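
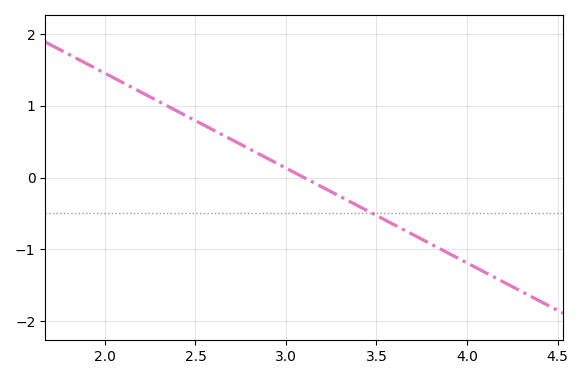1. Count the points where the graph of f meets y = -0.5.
1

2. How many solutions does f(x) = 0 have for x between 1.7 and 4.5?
1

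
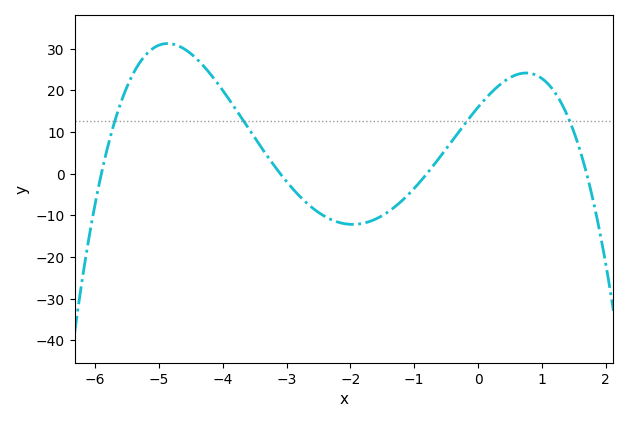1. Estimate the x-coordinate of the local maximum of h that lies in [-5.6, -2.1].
-4.8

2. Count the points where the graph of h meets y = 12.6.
4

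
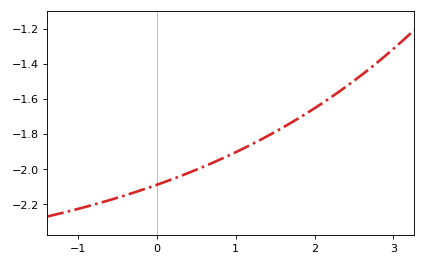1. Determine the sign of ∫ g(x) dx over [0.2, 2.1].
negative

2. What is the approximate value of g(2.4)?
-1.54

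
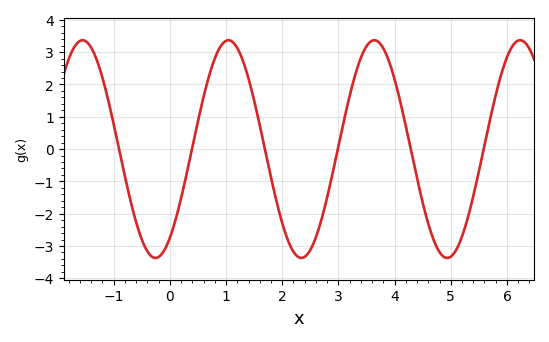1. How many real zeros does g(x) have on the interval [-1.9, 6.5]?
6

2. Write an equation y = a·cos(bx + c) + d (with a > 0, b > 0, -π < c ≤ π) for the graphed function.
y = 3.37cos(2.4x - 2.5) + 0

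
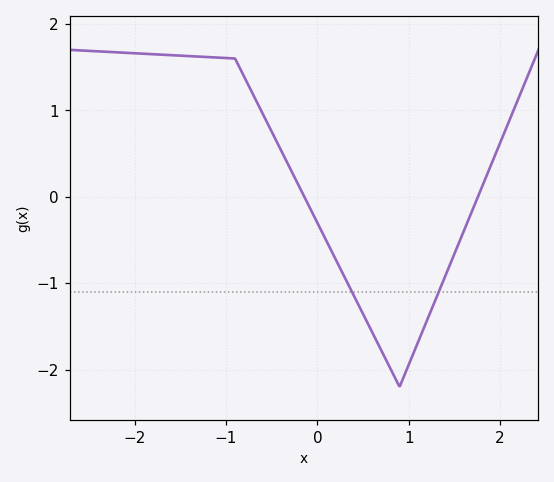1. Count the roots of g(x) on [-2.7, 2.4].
2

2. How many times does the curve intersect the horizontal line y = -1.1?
2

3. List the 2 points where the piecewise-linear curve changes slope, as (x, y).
(-0.9, 1.6); (0.9, -2.2)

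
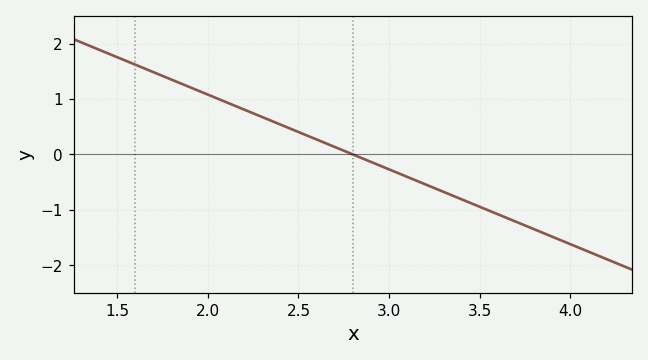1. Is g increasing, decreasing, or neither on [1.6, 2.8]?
decreasing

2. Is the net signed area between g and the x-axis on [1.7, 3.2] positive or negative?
positive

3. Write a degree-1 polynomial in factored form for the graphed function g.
y = -1.35(x - 2.8)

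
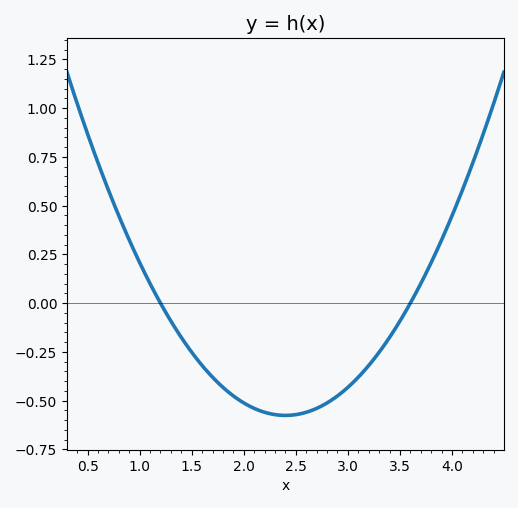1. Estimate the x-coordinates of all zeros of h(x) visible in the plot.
1.2, 3.6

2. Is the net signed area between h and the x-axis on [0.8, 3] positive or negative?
negative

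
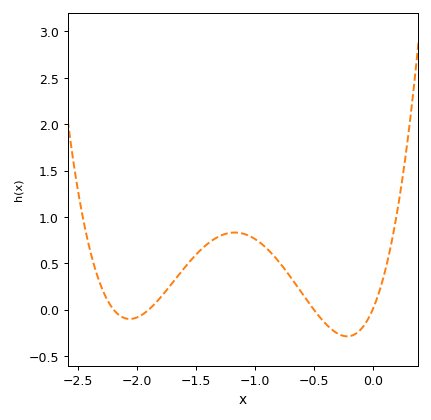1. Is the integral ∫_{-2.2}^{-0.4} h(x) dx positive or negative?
positive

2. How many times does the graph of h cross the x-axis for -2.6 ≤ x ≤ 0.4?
4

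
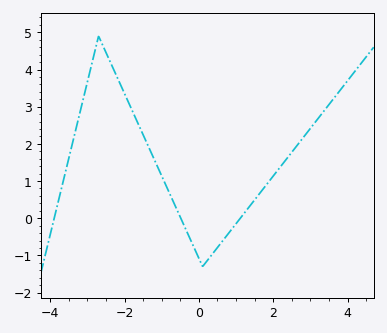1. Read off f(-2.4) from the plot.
4.24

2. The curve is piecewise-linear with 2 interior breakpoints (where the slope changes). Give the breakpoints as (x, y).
(-2.7, 4.9); (0.1, -1.3)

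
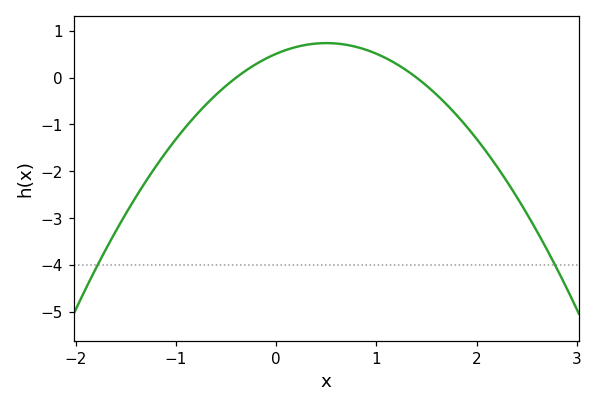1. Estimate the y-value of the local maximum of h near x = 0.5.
0.737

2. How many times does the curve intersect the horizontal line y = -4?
2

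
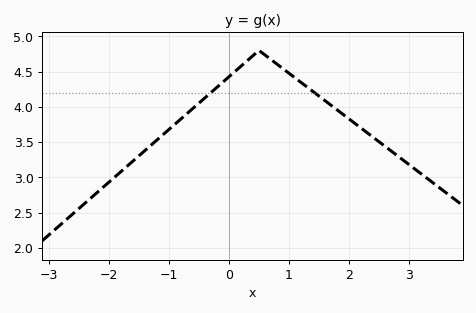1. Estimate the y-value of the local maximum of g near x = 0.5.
4.8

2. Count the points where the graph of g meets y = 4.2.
2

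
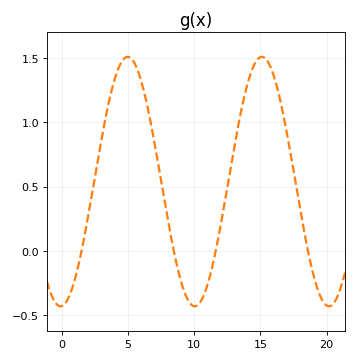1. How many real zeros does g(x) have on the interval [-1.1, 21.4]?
4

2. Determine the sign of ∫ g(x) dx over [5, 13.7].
positive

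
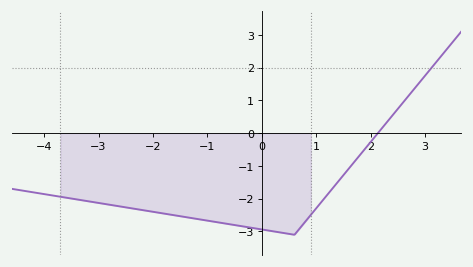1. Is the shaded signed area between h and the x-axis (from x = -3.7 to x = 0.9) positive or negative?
negative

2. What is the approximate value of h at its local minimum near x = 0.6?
-3.1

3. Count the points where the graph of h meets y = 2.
1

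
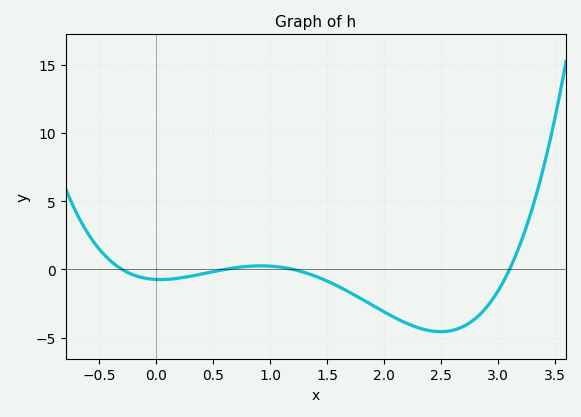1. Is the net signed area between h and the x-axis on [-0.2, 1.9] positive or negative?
negative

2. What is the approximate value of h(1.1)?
0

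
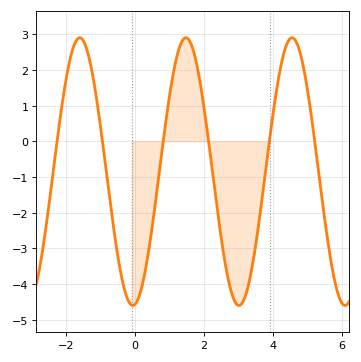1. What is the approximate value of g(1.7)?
2.5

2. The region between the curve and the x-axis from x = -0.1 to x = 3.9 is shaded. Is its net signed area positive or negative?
negative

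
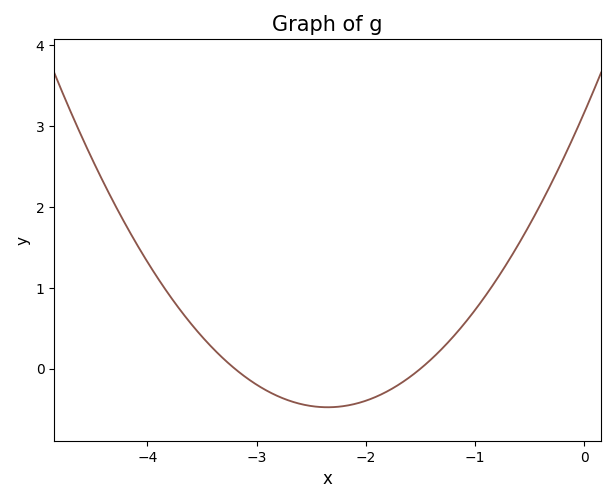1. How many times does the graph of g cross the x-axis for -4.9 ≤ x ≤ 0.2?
2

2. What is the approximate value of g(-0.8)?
1.11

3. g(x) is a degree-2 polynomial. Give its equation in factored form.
y = 0.66(x + 3.2)(x + 1.5)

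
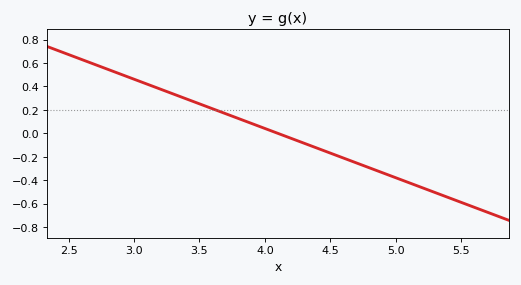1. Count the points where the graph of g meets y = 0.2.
1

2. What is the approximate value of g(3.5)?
0.252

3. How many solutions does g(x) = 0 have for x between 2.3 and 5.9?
1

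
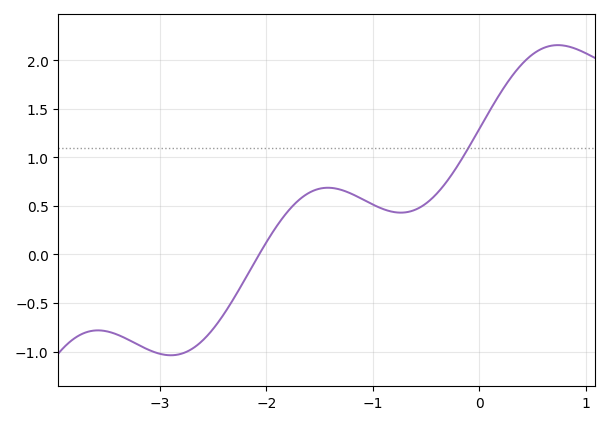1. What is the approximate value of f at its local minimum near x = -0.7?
0.43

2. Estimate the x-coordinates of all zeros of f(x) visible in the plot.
-2.07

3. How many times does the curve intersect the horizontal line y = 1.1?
1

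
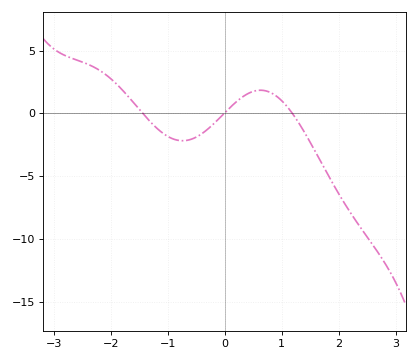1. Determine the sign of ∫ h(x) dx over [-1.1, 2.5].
negative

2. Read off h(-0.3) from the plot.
-1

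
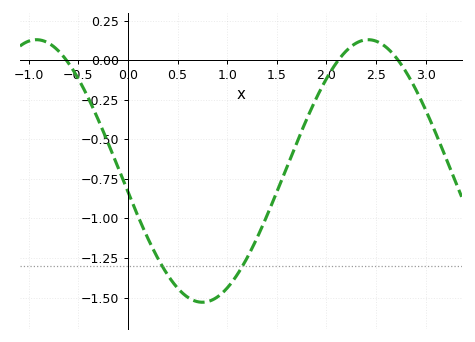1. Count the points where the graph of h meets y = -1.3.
2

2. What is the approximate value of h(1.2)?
-1.25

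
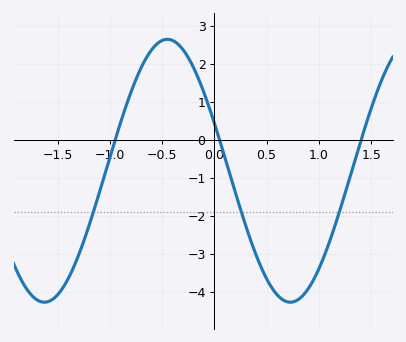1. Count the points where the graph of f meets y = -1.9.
3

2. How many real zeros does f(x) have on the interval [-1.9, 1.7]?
3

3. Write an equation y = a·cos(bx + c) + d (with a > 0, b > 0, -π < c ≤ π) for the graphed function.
y = 3.46cos(2.7x + 1.2) - 0.82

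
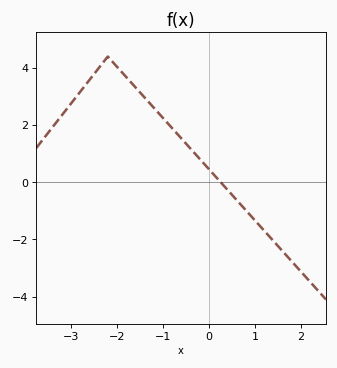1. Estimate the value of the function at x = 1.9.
-3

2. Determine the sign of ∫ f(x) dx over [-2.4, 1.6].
positive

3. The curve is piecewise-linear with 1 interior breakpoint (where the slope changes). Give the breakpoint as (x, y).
(-2.2, 4.4)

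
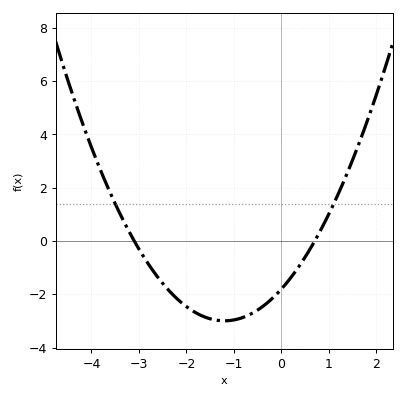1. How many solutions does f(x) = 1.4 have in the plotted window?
2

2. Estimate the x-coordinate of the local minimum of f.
-1.2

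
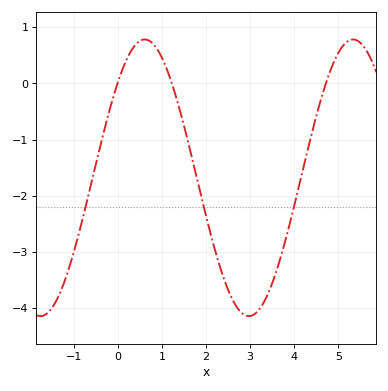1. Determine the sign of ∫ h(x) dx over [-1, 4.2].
negative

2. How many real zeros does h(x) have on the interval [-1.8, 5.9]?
3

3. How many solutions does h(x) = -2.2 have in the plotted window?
3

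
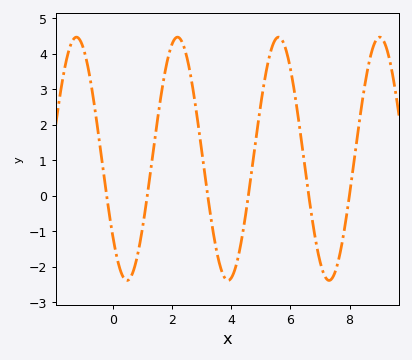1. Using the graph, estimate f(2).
4.3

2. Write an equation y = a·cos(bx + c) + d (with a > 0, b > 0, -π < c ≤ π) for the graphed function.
y = 3.43cos(1.8x + 2.3) + 1.04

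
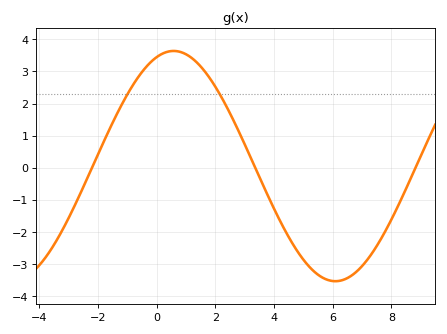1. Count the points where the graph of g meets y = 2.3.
2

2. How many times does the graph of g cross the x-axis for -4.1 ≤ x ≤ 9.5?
3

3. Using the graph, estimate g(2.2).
2.2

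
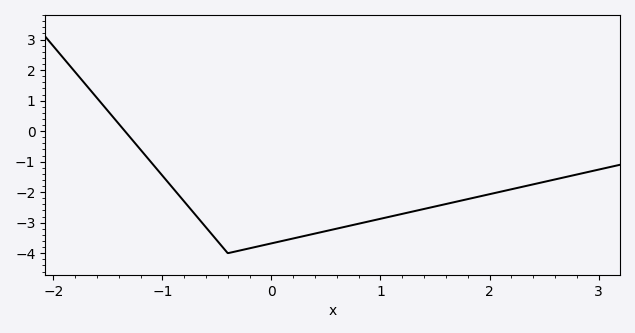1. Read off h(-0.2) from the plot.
-3.84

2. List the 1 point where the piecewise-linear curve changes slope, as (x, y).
(-0.4, -4)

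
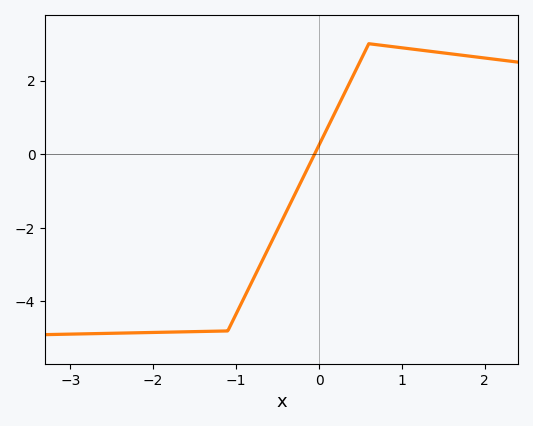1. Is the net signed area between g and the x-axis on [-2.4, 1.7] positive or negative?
negative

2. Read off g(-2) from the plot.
-4.84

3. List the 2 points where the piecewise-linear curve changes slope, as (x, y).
(-1.1, -4.8); (0.6, 3)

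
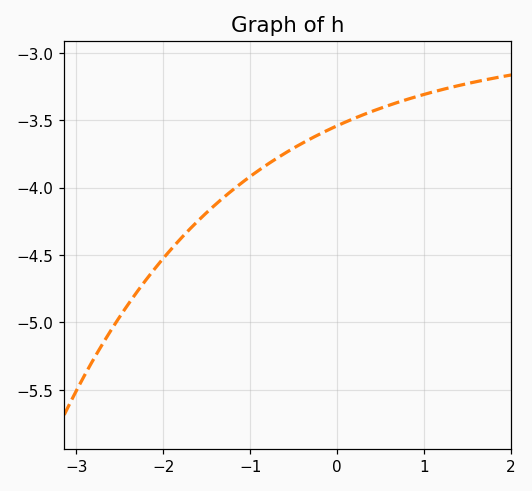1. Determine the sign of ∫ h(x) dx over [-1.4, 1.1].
negative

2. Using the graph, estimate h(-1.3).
-4.05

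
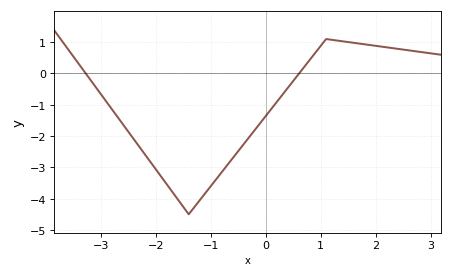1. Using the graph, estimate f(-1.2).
-4.1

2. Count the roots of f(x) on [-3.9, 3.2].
2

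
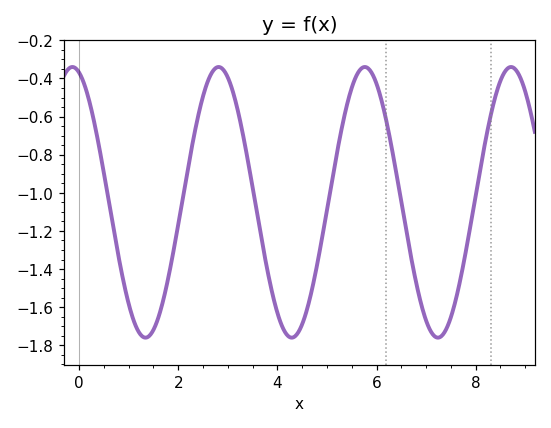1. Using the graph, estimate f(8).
-1.02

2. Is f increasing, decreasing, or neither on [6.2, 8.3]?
neither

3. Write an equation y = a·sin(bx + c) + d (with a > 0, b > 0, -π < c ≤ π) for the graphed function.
y = 0.71sin(2.1x + 1.9) - 1.05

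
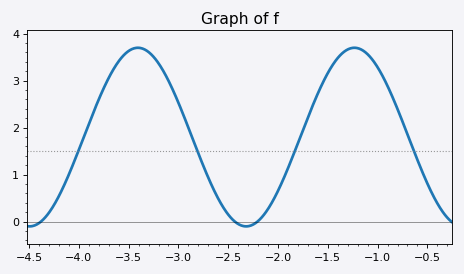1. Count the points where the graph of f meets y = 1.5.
4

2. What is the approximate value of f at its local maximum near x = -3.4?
3.7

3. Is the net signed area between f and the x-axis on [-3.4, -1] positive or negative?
positive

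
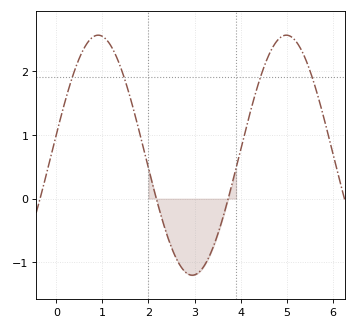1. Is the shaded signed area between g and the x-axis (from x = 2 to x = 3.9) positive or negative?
negative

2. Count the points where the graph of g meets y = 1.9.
4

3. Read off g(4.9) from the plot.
2.5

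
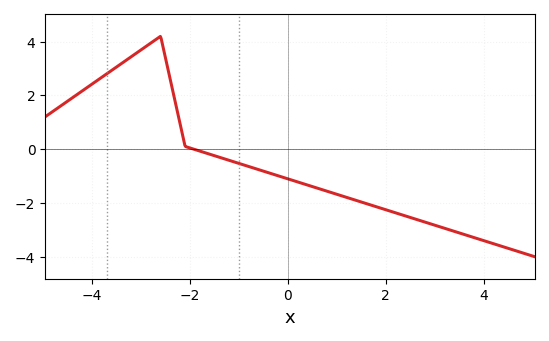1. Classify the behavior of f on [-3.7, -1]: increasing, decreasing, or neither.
neither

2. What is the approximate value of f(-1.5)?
-0.244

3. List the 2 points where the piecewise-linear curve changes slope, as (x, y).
(-2.6, 4.2); (-2.1, 0.1)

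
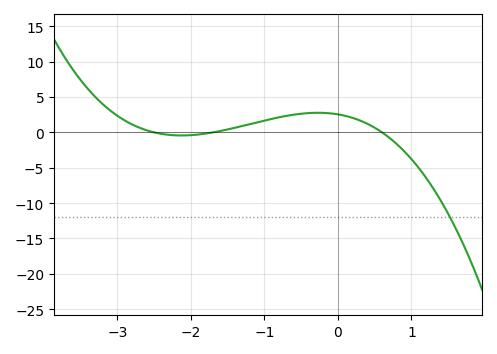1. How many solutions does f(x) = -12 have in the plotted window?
1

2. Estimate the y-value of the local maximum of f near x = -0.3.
3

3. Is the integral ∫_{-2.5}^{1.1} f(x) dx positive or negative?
positive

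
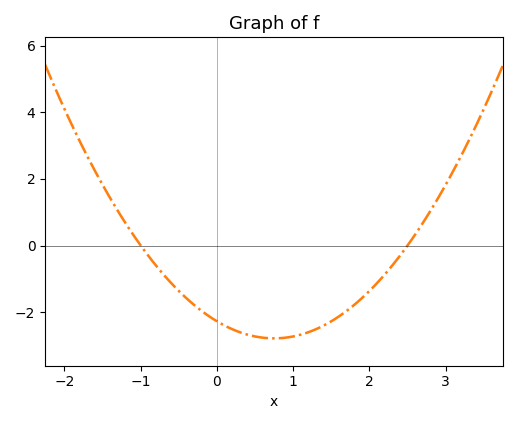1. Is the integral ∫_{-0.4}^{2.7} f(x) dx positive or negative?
negative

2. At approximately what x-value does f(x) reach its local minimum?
0.75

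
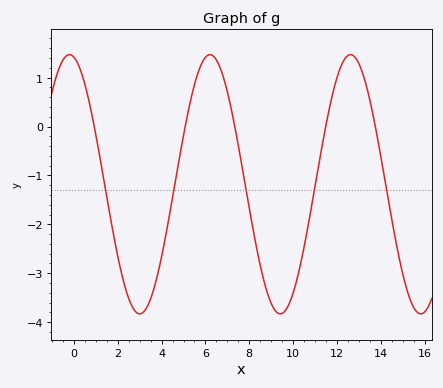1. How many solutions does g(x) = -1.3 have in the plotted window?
5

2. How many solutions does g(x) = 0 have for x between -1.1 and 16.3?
5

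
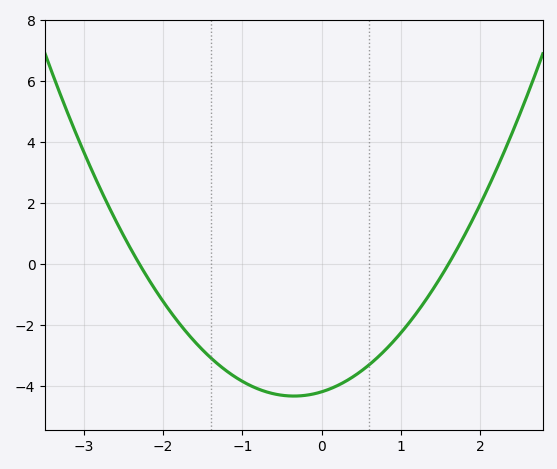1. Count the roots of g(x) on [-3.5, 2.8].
2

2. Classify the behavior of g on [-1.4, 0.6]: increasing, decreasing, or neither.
neither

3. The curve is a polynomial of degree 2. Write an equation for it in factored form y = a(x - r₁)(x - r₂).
y = 1.14(x + 2.3)(x - 1.6)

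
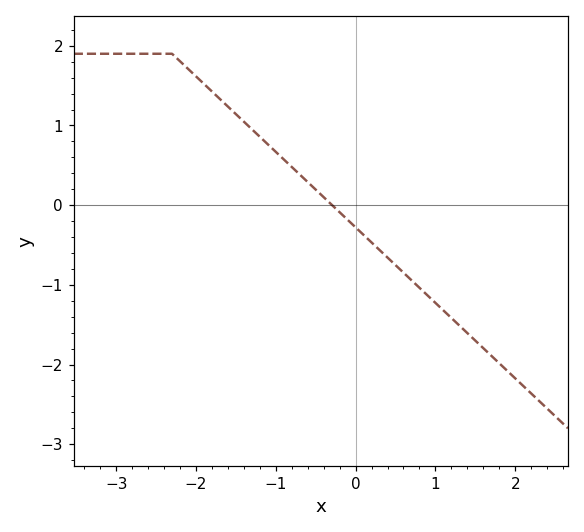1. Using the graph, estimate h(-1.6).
1.24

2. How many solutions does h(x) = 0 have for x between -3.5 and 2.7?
1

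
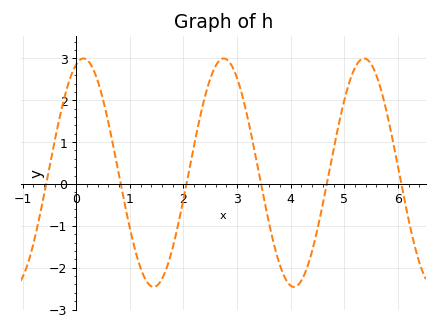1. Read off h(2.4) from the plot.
2.1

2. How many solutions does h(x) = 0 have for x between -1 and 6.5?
6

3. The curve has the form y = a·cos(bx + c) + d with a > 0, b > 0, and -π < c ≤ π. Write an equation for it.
y = 2.73cos(2.4x - 0.32) + 0.27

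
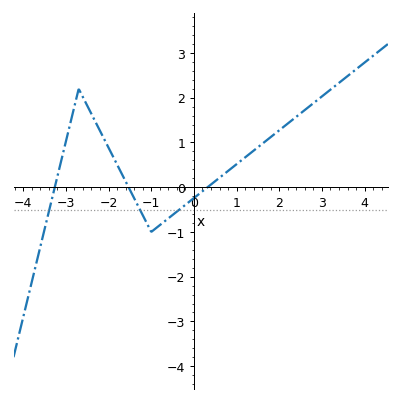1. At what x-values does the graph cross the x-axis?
-3.26, -1.53, 0.32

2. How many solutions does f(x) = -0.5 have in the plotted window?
3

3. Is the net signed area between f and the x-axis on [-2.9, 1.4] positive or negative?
positive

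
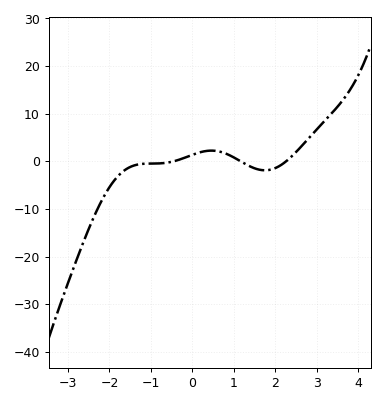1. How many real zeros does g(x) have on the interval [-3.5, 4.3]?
3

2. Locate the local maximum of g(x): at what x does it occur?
0.457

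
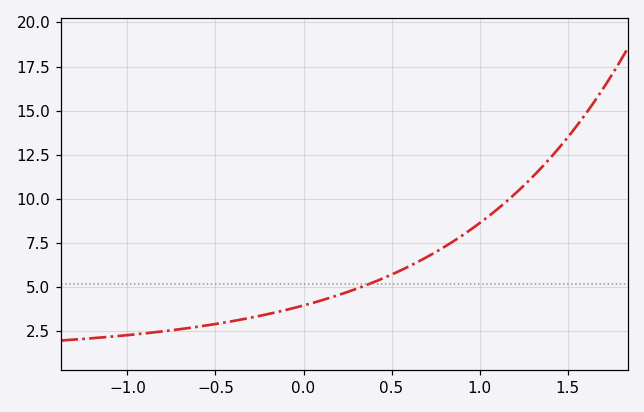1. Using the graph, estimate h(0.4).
5.29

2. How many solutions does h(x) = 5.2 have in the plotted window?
1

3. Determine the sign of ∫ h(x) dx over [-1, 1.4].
positive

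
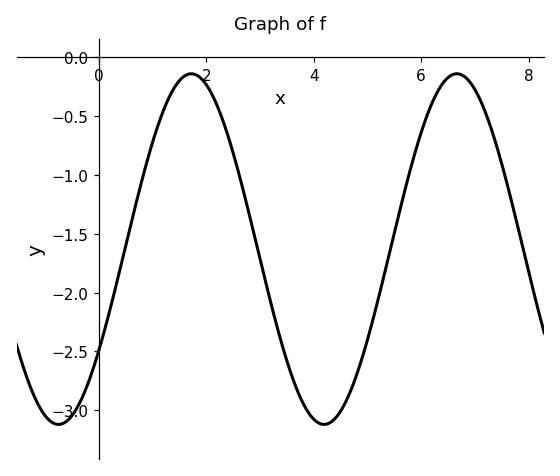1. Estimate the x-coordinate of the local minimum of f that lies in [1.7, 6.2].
4.19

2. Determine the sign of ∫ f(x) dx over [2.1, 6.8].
negative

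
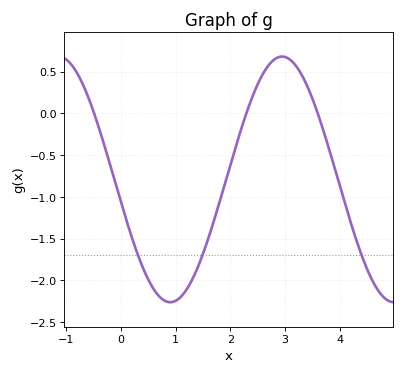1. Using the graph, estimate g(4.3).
-1.5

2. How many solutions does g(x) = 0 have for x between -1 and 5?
3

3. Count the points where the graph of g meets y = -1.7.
3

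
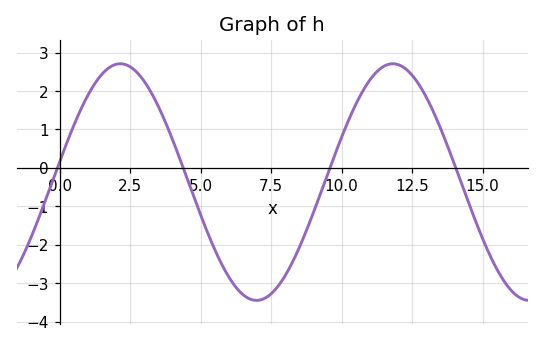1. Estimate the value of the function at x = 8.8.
-1.55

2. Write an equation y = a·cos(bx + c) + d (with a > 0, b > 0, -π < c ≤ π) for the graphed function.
y = 3.08cos(0.65x - 1.4) - 0.37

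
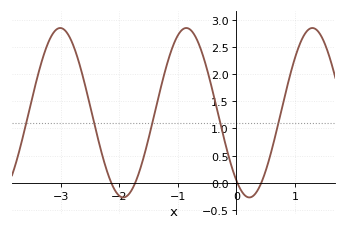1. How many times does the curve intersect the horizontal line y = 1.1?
5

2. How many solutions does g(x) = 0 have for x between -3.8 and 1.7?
4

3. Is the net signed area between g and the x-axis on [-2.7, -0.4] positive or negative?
positive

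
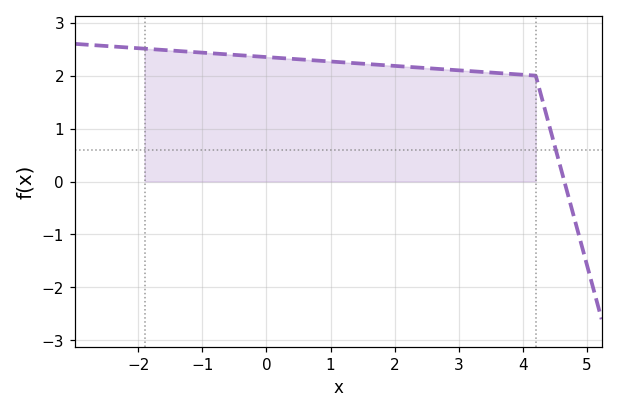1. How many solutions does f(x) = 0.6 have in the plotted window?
1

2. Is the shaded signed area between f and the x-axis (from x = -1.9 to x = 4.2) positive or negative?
positive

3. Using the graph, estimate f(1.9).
2.2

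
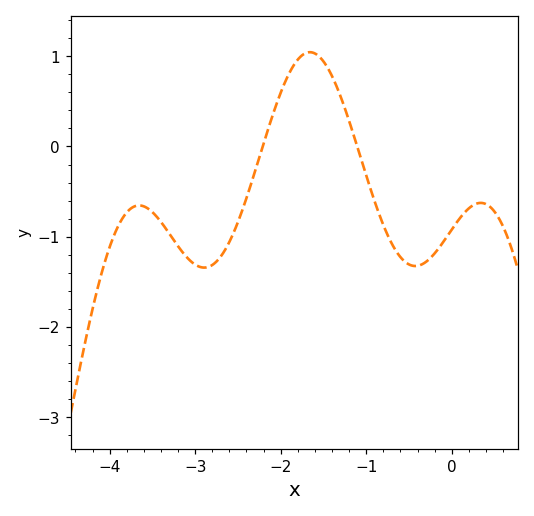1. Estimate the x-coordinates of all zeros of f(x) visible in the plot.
-2.21, -1.11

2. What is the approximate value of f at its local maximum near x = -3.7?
-0.653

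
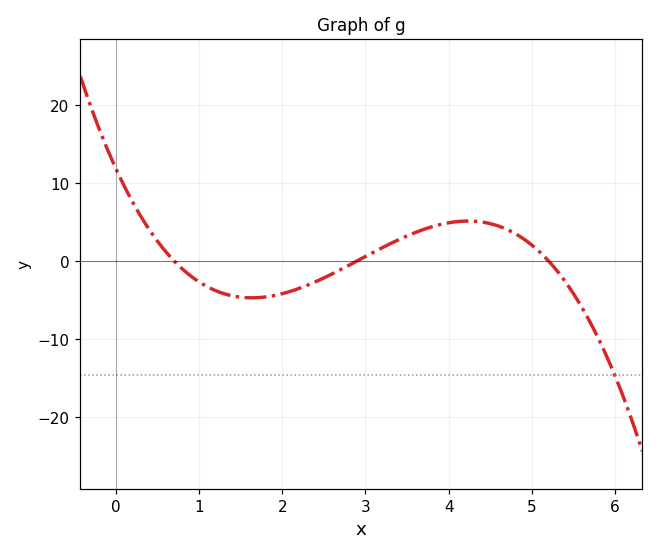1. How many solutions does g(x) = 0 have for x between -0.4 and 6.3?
3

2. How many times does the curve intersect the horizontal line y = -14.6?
1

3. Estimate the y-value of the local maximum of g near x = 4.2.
5.1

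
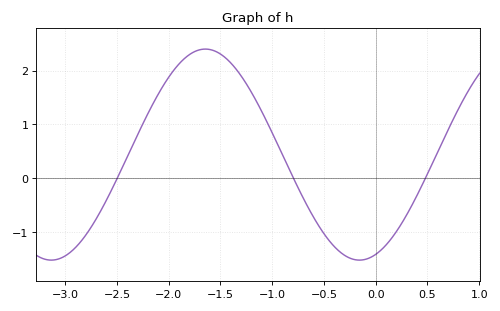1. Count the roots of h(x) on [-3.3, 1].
3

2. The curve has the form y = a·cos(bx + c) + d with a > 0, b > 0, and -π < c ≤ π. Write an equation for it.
y = 1.96cos(2.1x - 2.8) + 0.44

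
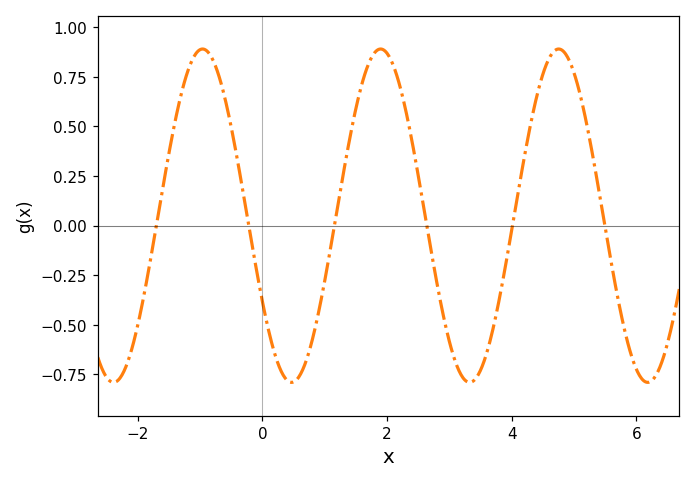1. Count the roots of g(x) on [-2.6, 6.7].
6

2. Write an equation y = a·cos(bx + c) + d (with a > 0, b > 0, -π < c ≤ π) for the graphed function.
y = 0.84cos(2.2x + 2.11) + 0.05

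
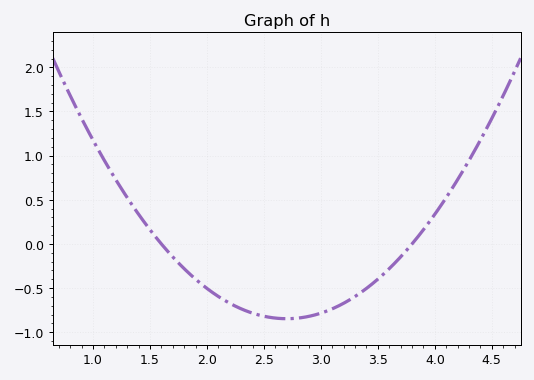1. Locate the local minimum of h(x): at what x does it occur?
2.7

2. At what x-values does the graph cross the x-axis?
1.6, 3.8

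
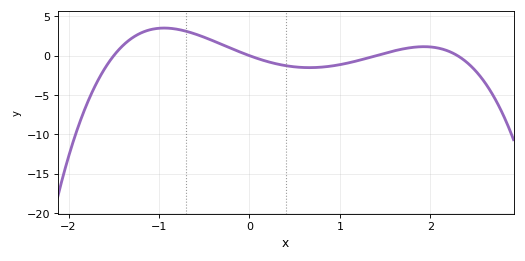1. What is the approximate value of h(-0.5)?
2.34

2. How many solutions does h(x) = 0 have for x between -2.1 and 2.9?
4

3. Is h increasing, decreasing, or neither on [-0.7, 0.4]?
decreasing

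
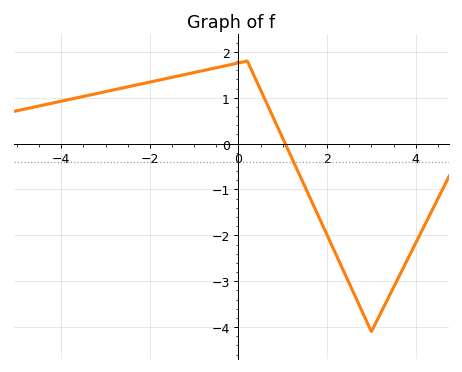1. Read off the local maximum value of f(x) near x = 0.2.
1.8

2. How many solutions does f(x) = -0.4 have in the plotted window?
1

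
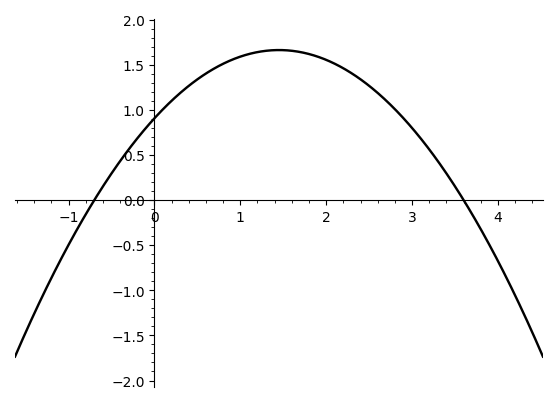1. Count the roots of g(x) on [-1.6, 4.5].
2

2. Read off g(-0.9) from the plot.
-0.3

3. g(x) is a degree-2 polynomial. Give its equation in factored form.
y = -0.36(x + 0.7)(x - 3.6)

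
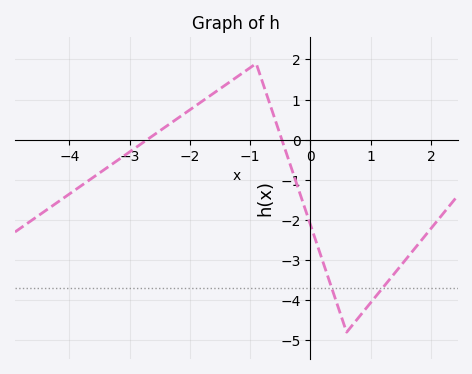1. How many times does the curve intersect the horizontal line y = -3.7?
2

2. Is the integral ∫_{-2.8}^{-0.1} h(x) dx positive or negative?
positive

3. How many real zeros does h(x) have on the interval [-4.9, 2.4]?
2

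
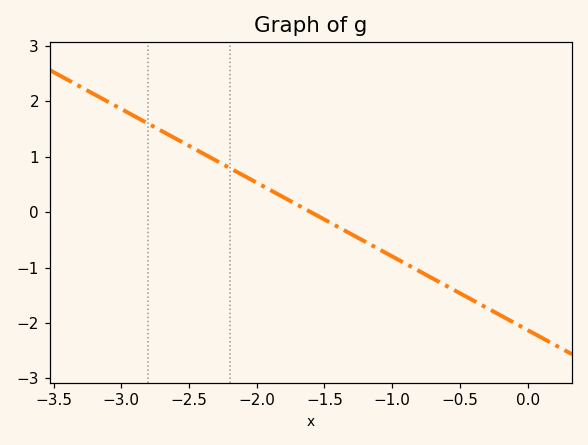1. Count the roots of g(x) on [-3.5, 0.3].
1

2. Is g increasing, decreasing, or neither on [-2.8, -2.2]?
decreasing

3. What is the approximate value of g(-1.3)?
-0.4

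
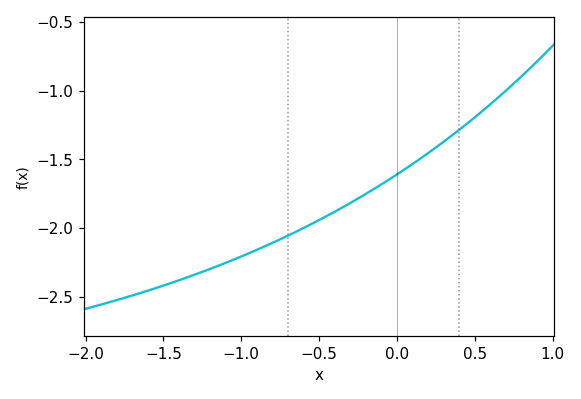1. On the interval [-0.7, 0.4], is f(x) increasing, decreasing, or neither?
increasing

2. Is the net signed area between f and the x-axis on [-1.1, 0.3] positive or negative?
negative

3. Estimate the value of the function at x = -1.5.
-2.4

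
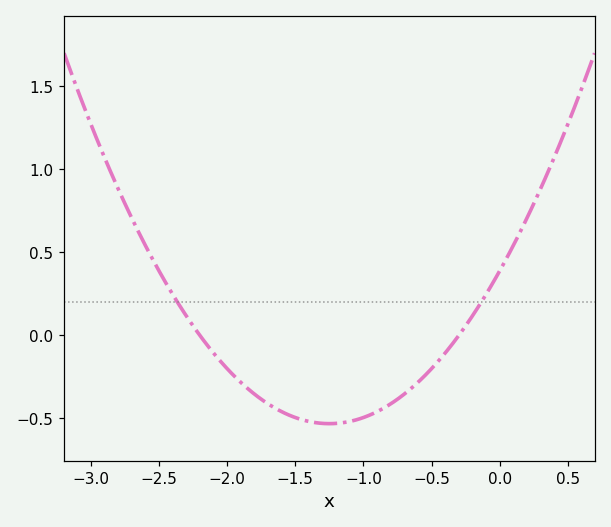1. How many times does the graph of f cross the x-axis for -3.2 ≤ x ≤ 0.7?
2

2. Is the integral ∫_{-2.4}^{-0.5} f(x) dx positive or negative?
negative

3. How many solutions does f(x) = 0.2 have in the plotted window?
2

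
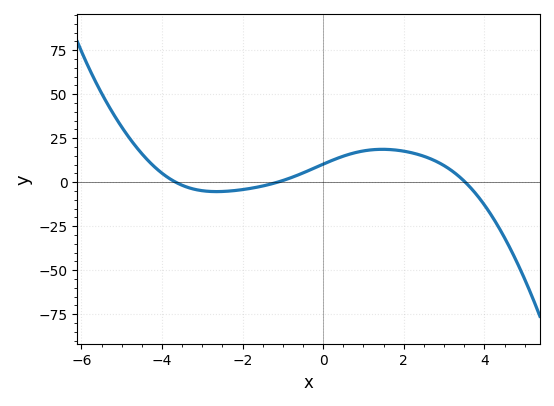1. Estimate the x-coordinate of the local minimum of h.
-2.6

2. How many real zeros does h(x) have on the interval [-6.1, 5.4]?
3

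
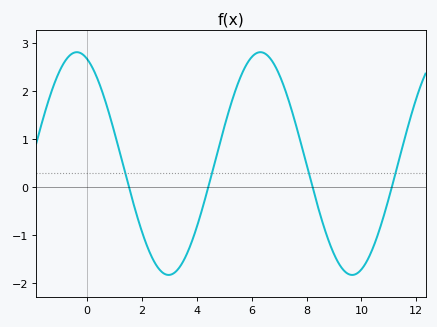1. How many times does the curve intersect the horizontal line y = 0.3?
4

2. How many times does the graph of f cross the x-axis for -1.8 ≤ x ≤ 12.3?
4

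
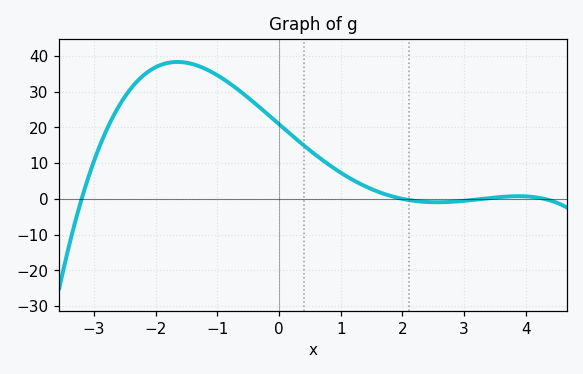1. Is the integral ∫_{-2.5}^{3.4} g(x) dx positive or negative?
positive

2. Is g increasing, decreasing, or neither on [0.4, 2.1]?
decreasing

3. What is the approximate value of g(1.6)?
2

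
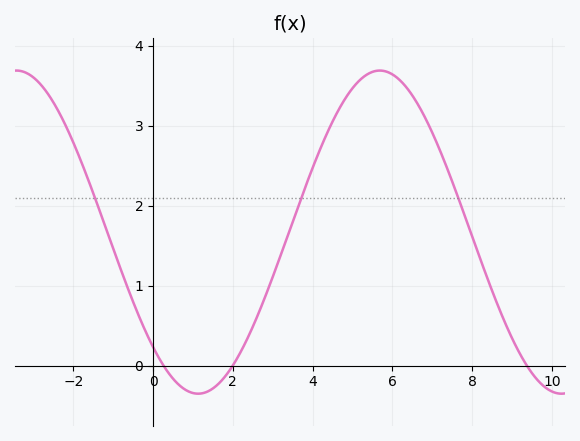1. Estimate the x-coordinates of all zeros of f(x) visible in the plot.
0.264, 2, 9.37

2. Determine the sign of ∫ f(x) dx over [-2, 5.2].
positive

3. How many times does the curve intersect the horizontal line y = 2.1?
3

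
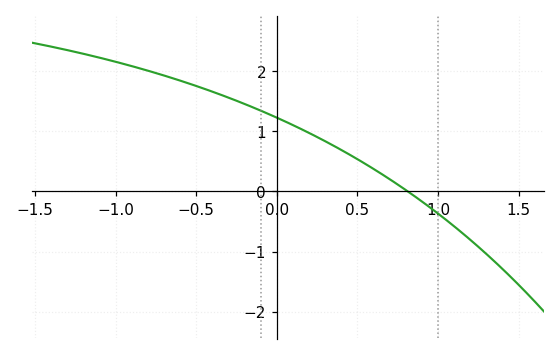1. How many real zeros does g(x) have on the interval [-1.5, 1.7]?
1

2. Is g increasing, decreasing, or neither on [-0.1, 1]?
decreasing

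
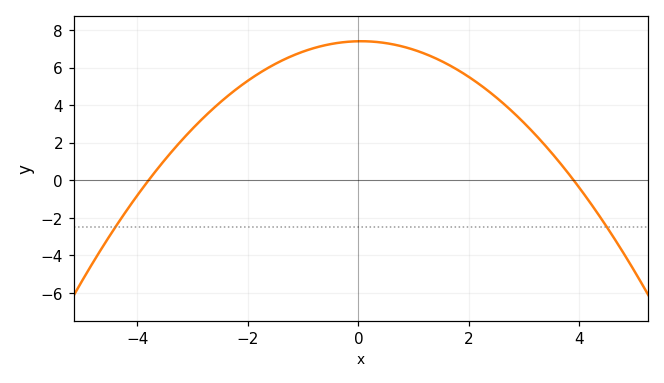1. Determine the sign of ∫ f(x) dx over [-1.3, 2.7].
positive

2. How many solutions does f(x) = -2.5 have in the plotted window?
2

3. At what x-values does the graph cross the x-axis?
-3.8, 4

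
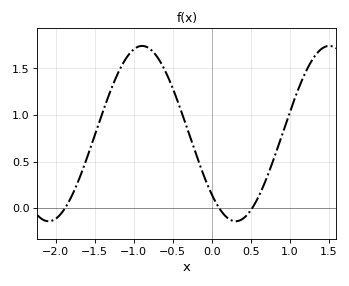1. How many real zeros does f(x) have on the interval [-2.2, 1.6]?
3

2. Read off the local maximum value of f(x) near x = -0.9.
1.75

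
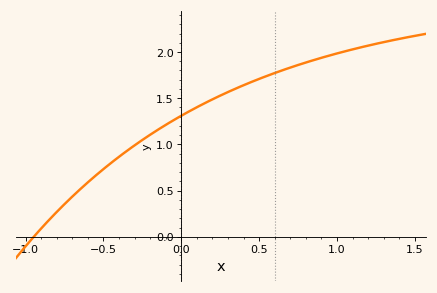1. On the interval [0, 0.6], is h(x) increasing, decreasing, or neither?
increasing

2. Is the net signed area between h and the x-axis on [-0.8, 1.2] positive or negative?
positive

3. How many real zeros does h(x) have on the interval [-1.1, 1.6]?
1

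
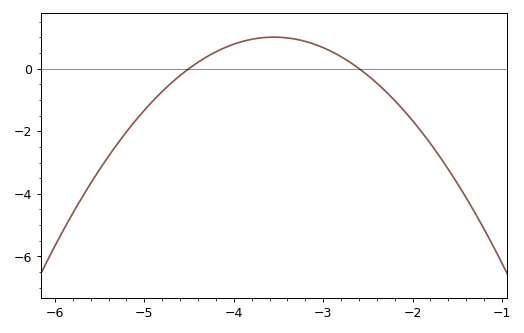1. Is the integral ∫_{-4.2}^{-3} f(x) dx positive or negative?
positive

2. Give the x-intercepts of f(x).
-4.5, -2.6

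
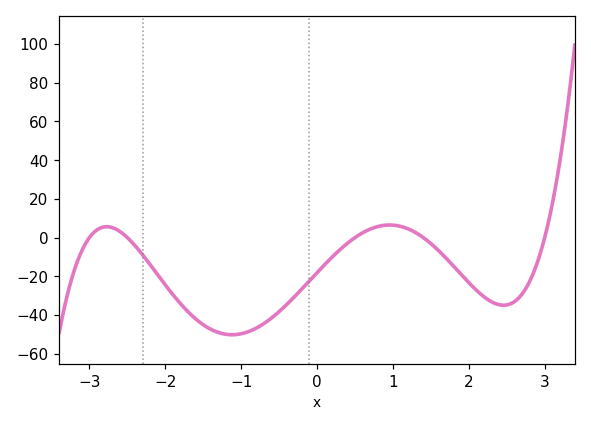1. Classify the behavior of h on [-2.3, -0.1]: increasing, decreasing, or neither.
neither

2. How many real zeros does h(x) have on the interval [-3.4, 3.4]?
5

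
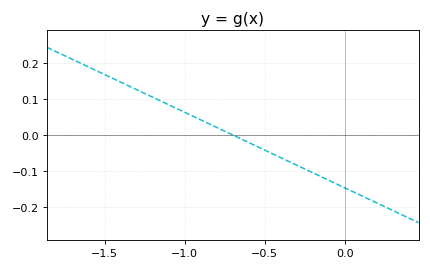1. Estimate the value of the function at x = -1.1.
0.08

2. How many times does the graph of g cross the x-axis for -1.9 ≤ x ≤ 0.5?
1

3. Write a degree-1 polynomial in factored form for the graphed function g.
y = -0.21(x + 0.7)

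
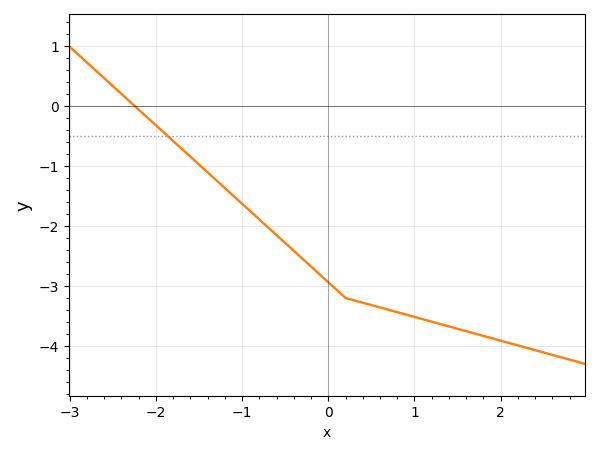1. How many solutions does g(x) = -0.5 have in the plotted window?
1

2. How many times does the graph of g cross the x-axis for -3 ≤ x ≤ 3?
1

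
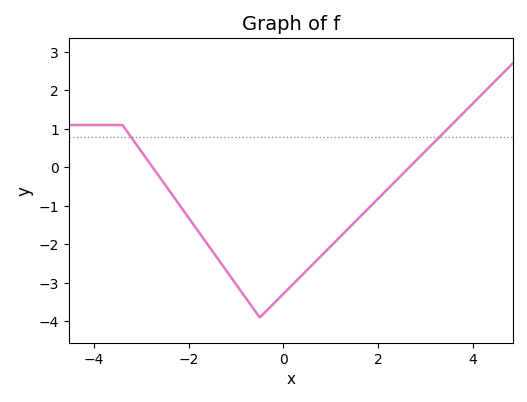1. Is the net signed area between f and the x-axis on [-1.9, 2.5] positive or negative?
negative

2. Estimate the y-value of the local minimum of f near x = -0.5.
-3.9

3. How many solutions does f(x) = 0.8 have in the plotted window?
2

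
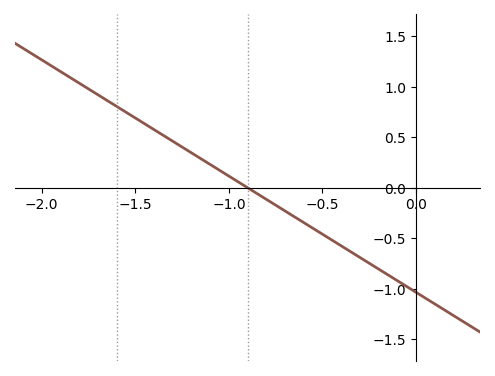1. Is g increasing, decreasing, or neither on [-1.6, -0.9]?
decreasing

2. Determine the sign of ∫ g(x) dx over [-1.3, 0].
negative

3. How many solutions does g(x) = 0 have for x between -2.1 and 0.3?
1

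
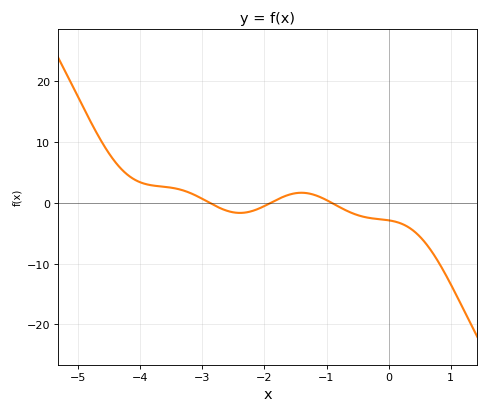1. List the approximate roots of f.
-2.9, -1.9, -0.9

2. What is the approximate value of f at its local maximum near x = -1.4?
2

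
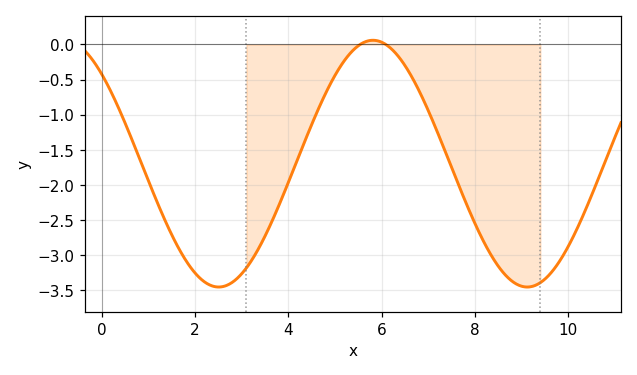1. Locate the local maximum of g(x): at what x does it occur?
5.81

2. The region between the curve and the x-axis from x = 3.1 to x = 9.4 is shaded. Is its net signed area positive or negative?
negative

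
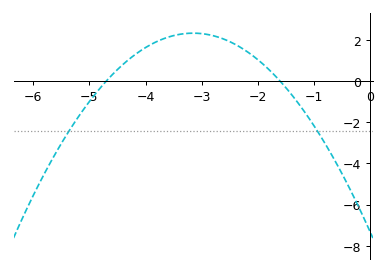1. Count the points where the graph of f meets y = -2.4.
2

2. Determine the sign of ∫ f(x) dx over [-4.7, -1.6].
positive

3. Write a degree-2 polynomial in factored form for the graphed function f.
y = -0.97(x + 4.7)(x + 1.6)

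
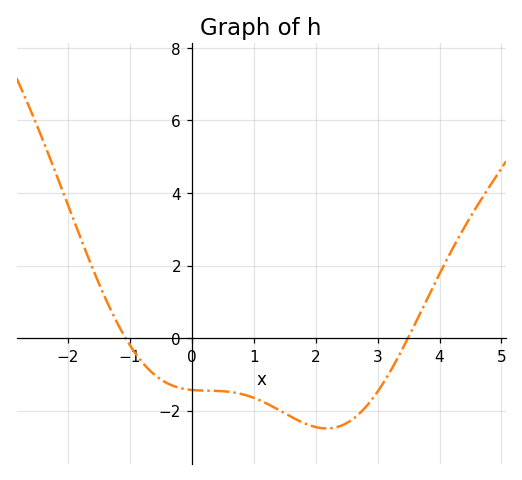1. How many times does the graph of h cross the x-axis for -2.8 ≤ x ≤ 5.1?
2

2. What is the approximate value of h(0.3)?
-1.45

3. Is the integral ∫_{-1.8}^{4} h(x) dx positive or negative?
negative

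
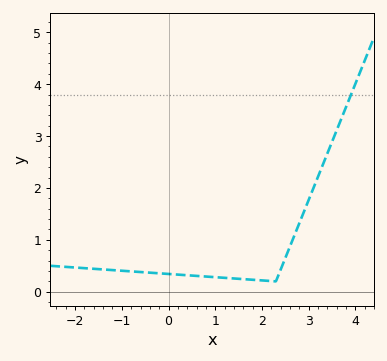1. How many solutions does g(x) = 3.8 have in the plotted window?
1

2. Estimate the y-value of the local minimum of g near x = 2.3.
0.2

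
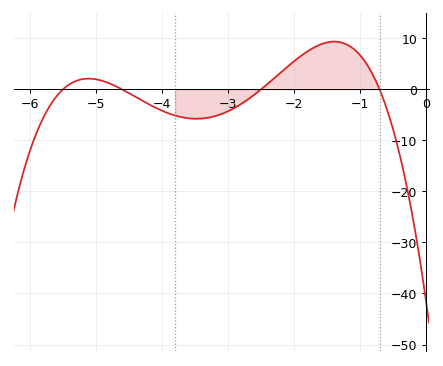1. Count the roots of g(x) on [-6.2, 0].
4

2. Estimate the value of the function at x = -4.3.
-2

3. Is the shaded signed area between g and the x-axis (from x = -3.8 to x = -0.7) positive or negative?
positive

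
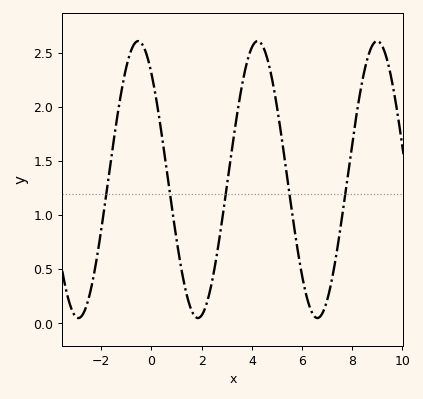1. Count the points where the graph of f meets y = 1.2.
5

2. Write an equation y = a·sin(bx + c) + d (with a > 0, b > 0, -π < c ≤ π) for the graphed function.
y = 1.28sin(1.3x + 2.3) + 1.33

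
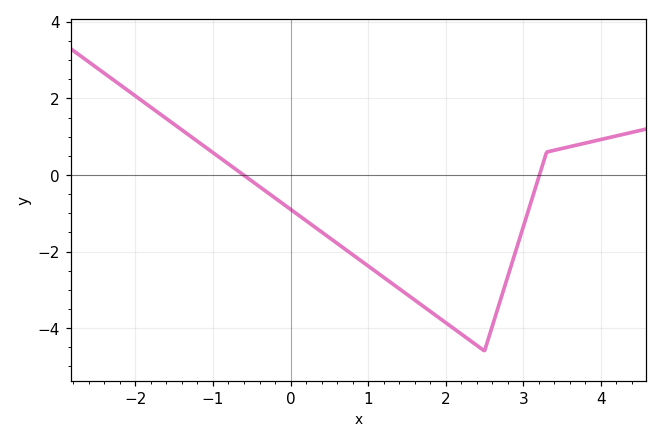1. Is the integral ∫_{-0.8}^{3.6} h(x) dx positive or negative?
negative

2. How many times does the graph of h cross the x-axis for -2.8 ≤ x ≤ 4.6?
2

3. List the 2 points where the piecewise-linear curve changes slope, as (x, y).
(2.5, -4.6); (3.3, 0.6)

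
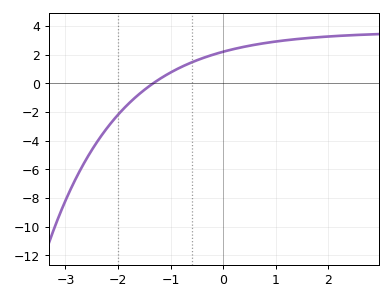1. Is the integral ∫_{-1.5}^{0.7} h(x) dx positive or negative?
positive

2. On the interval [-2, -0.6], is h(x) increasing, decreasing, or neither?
increasing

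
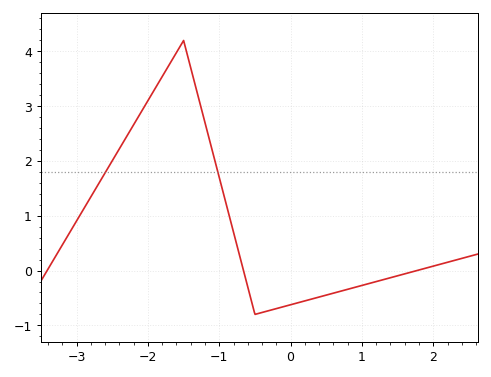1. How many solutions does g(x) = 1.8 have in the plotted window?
2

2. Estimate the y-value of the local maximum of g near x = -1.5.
4.2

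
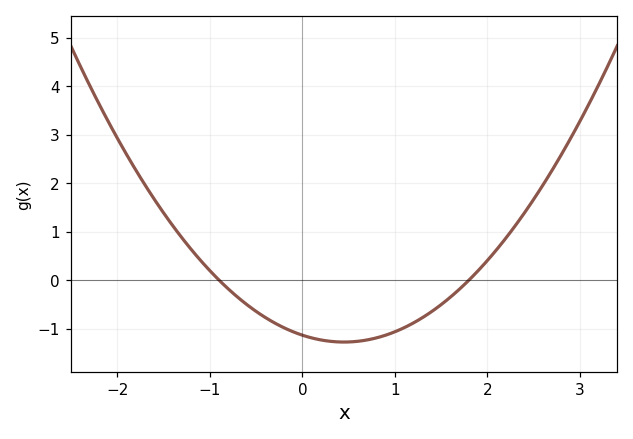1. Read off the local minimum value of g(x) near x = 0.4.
-1.3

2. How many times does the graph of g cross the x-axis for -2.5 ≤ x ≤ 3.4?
2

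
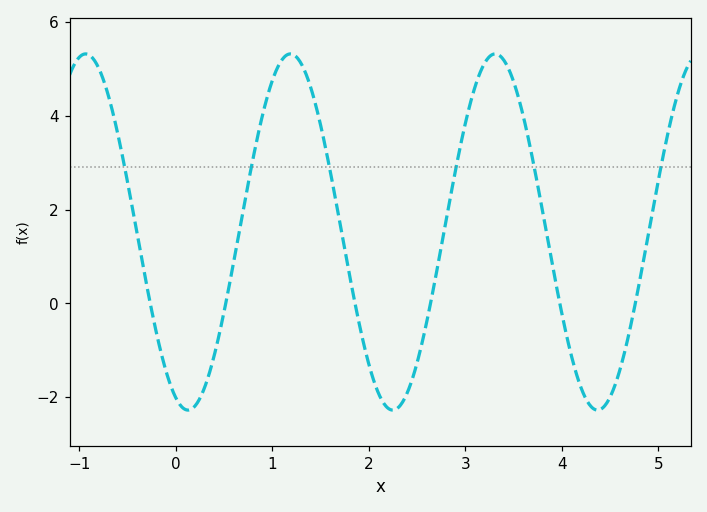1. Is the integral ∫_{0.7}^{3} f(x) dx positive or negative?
positive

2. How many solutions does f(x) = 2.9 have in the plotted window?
6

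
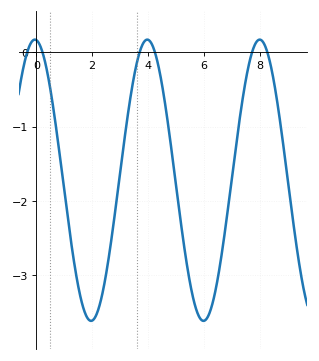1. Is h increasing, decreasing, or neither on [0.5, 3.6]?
neither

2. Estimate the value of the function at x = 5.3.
-2.6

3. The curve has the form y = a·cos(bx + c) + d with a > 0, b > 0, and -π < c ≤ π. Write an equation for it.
y = 1.89cos(1.6x + 0.08) - 1.72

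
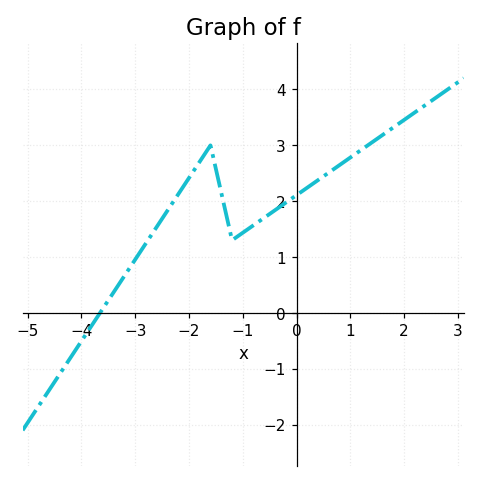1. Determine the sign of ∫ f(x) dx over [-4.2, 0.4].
positive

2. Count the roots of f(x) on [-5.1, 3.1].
1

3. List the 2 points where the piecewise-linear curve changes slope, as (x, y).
(-1.6, 3); (-1.2, 1.3)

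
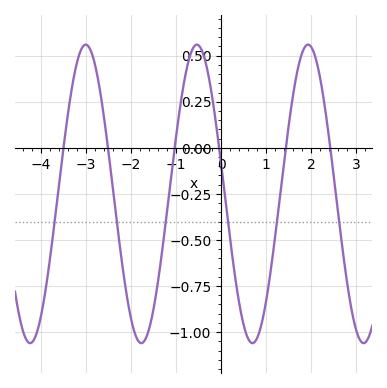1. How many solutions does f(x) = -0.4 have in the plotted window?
6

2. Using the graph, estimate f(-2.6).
0.172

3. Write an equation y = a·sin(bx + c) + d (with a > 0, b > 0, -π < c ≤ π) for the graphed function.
y = 0.81sin(2.55x + 2.94) - 0.25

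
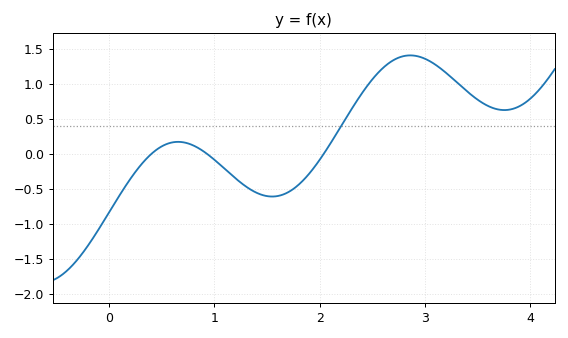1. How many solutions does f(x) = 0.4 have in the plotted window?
1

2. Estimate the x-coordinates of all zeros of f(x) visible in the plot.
0.405, 0.927, 2.04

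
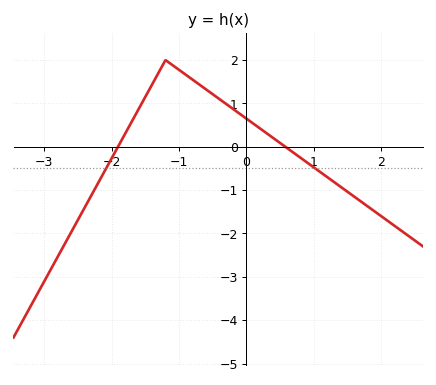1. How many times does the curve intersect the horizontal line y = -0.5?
2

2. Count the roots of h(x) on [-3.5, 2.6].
2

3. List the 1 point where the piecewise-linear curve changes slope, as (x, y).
(-1.2, 2)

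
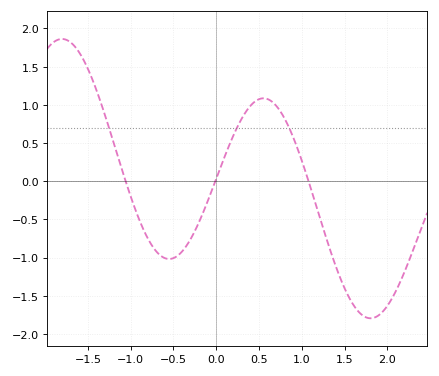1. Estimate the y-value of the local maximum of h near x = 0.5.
1.09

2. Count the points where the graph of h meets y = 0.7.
3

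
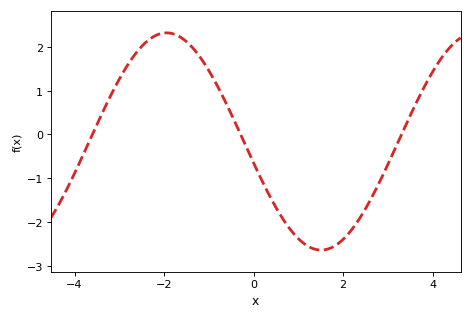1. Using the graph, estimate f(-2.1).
2.3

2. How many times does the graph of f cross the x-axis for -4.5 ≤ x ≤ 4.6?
3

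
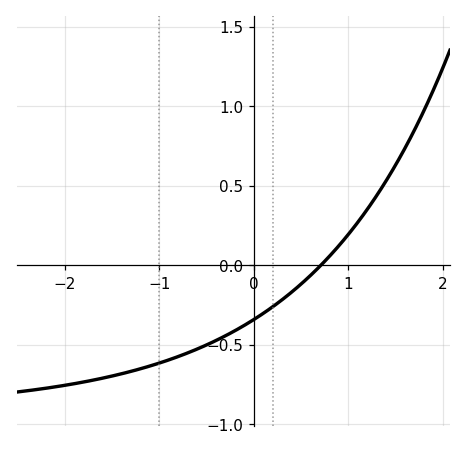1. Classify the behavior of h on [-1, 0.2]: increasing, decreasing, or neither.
increasing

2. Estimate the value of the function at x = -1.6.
-0.708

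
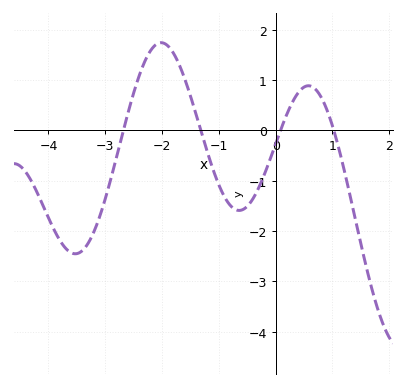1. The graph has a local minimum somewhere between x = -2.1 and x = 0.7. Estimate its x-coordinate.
-0.641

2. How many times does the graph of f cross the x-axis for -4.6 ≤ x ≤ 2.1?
4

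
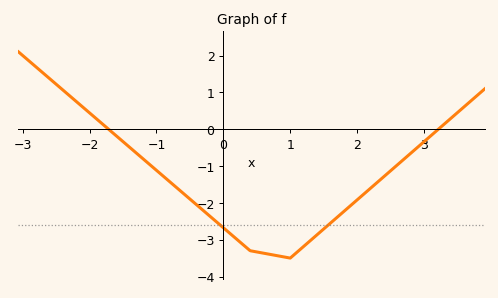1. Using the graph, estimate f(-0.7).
-1.59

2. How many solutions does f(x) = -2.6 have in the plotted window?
2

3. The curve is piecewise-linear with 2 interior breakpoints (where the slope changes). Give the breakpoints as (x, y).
(0.4, -3.3); (1, -3.5)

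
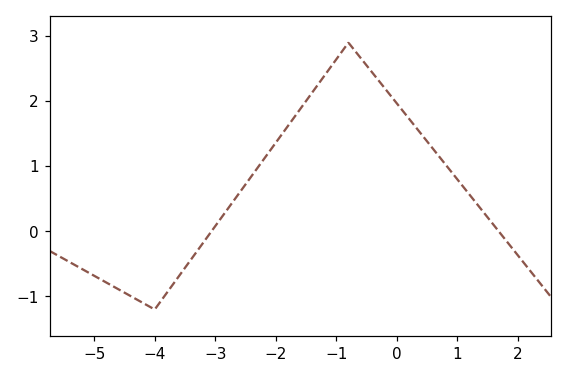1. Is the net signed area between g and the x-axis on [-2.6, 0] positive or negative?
positive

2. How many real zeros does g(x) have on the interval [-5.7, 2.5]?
2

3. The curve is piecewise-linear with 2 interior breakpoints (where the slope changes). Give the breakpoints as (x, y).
(-4, -1.2); (-0.8, 2.9)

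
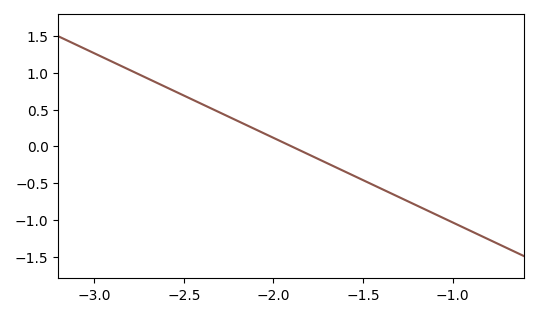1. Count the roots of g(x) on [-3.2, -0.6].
1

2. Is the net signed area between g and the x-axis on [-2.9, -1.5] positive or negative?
positive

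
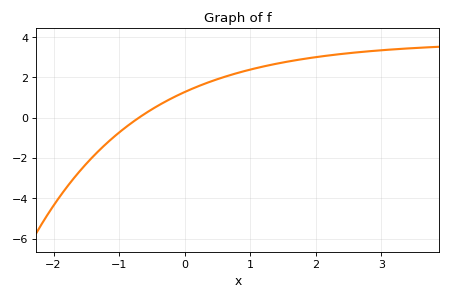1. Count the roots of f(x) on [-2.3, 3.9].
1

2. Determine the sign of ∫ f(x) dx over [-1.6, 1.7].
positive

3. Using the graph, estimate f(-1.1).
-1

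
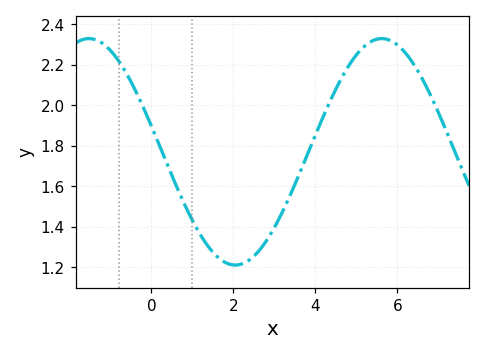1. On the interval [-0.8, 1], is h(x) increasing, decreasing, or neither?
decreasing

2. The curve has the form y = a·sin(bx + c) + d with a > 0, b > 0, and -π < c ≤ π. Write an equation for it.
y = 0.56sin(0.88x + 2.9) + 1.77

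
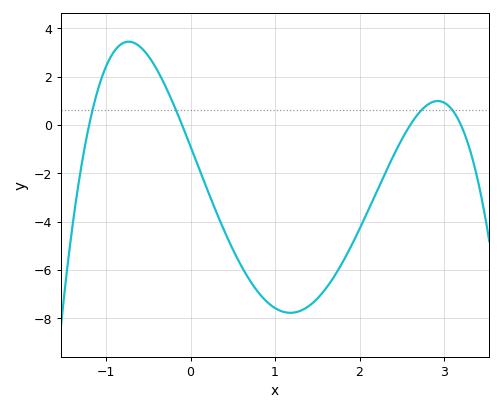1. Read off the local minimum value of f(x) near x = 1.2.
-7.8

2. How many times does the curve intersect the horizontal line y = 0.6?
4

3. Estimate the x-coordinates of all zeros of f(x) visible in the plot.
-1.2, -0.1, 2.6, 3.2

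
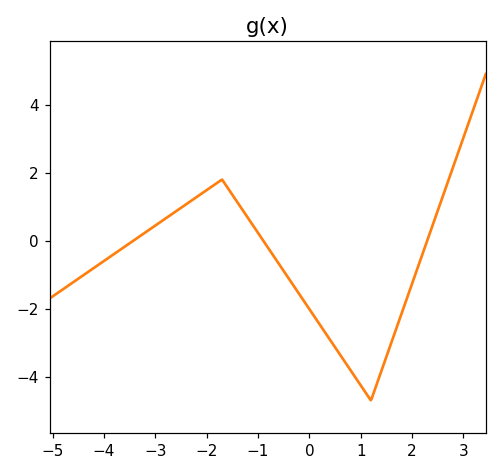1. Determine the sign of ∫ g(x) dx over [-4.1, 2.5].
negative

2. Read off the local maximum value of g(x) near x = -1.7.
1.8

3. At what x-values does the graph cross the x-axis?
-3.4, -0.8, 2.2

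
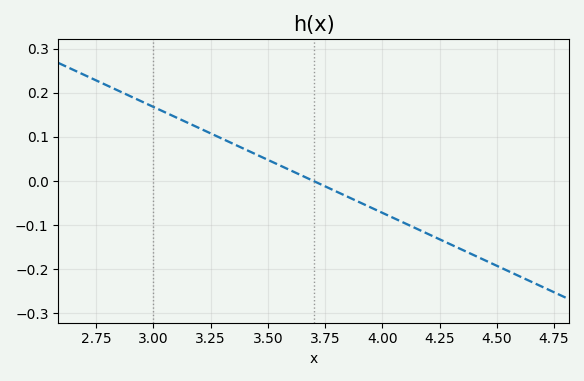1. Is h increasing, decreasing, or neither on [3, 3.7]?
decreasing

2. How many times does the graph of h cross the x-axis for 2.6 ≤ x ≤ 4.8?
1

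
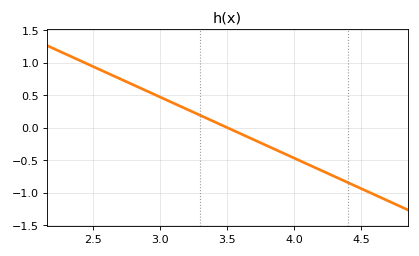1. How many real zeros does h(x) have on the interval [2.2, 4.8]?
1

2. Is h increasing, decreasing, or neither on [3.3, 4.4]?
decreasing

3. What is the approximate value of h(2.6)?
0.85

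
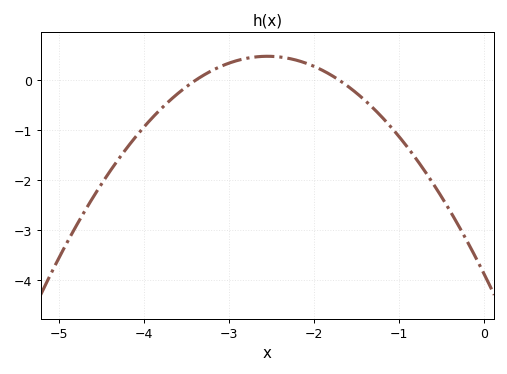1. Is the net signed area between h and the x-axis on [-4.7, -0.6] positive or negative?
negative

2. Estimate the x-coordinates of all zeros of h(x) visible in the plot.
-3.4, -1.7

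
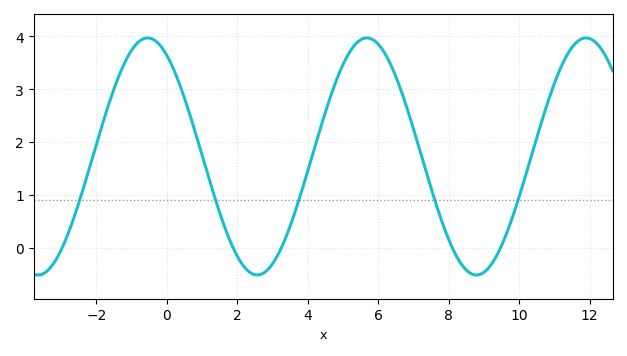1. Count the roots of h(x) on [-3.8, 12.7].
5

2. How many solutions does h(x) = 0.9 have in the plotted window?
5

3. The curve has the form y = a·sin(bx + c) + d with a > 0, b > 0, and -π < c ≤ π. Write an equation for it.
y = 2.24sin(1.01x + 2.12) + 1.73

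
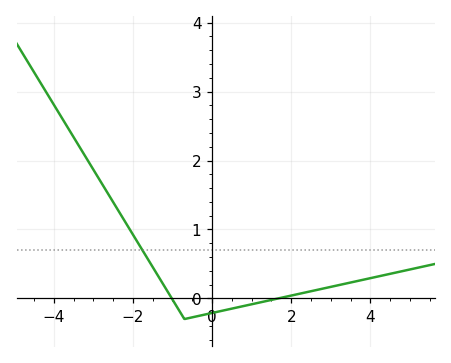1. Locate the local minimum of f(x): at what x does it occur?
-0.7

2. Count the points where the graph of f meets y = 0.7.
1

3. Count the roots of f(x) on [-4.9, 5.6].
2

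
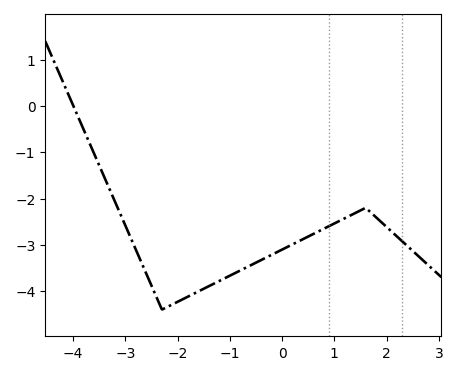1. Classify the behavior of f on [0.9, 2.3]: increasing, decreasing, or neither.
neither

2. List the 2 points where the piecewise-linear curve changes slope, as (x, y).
(-2.3, -4.4); (1.6, -2.2)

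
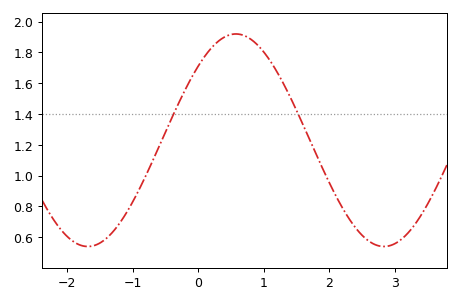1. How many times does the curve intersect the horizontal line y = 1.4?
2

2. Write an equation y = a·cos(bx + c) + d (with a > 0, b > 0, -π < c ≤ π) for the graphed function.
y = 0.69cos(1.4x - 0.8) + 1.23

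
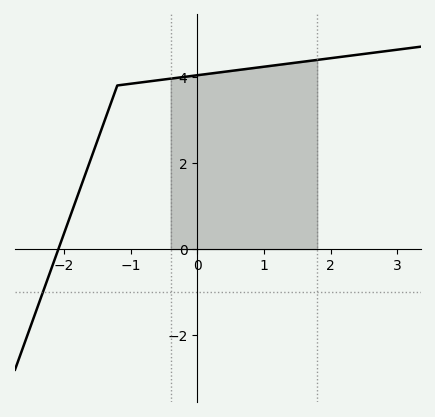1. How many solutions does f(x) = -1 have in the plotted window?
1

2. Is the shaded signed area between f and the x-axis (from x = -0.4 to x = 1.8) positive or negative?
positive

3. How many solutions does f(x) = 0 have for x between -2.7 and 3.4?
1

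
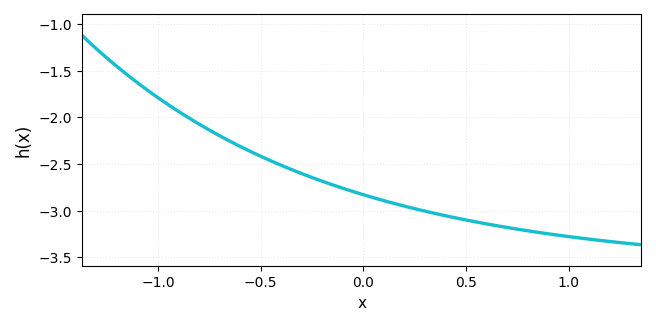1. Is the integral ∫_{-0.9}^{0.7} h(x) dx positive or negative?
negative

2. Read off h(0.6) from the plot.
-3.15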